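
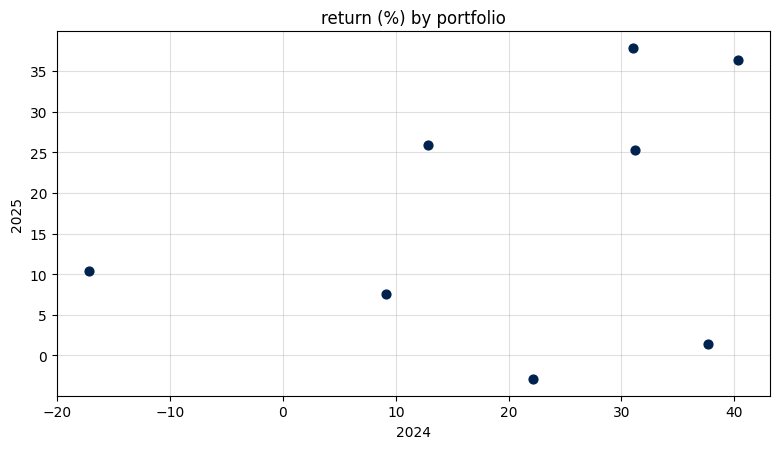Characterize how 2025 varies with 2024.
positive, weak

Points are positively correlated; weak (|r| ≈ 0.3).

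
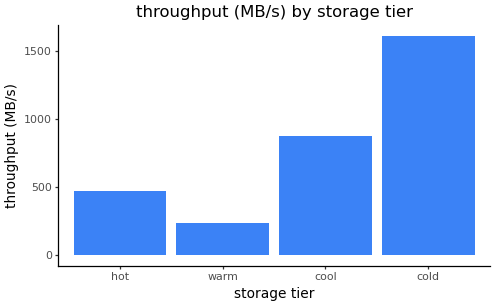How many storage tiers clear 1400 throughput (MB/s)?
1

Above 1400: cold.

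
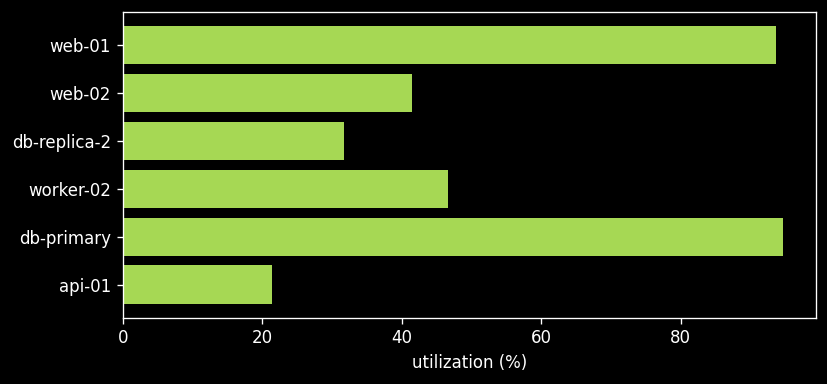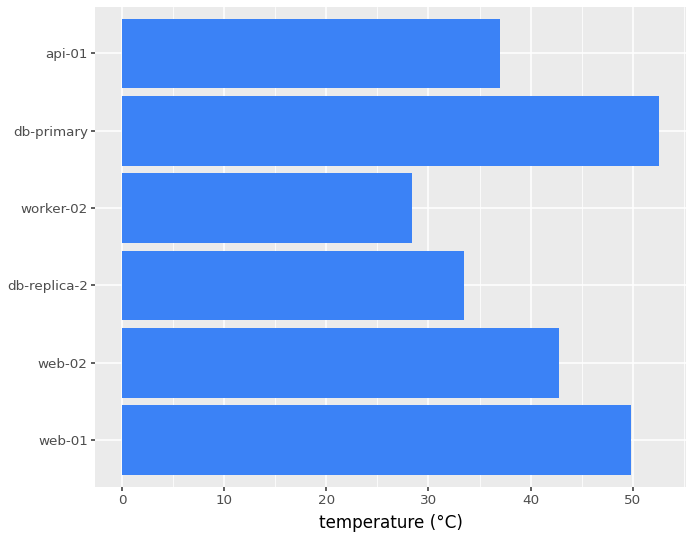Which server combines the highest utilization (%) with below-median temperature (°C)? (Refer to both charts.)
worker-02

Chart 2 median temperature (°C) ≈ 40; below-median servers: db-replica-2, worker-02, api-01. Among those, worker-02 has the highest utilization (%) (≈ 50).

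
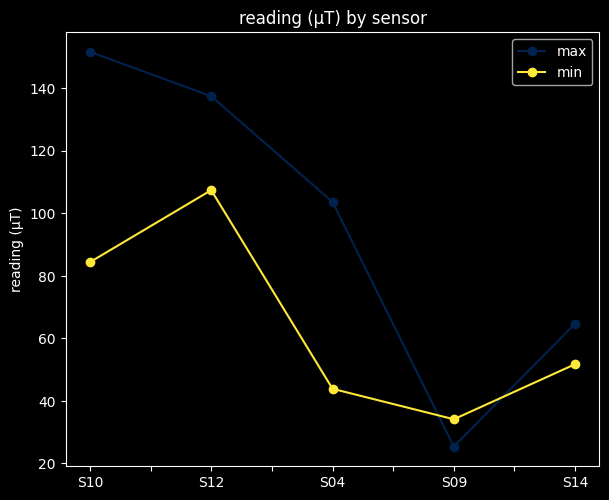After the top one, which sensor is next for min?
S10

Top 3 for min: S12 ≈ 100, S10 ≈ 80, S14 ≈ 60.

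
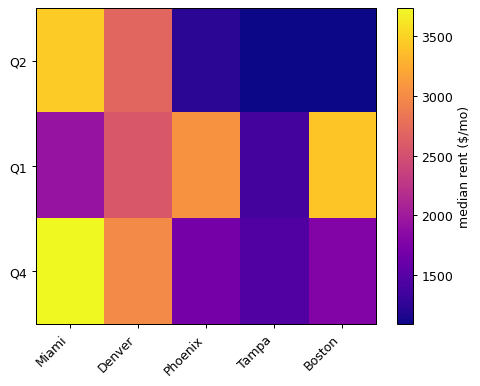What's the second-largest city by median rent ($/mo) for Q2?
Denver

Top 3 for Q2: Miami ≈ 3500, Denver ≈ 2500, Phoenix ≈ 1000.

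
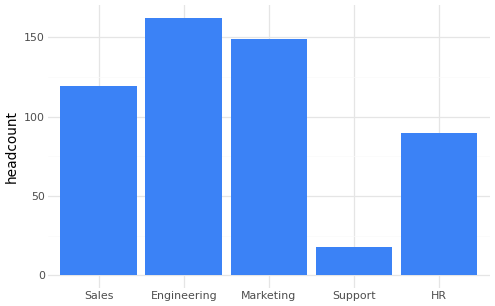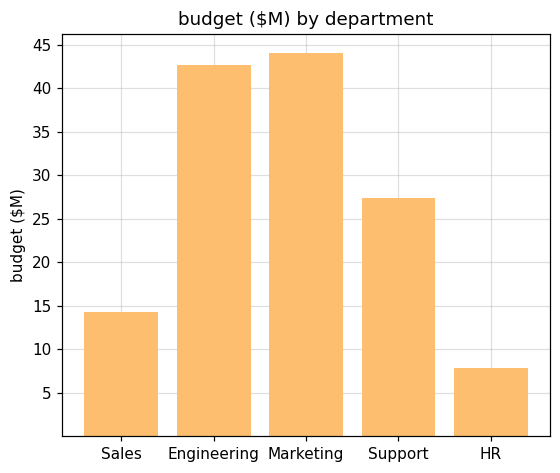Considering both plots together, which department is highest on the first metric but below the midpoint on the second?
Sales

Chart 2 median budget ($M) ≈ 25; below-median departments: Sales, HR. Among those, Sales has the highest headcount (≈ 120).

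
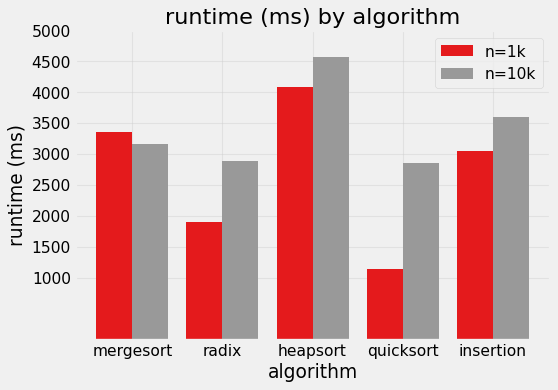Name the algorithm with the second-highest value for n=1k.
mergesort

Top 3 for n=1k: heapsort ≈ 4000, mergesort ≈ 3500, insertion ≈ 3000.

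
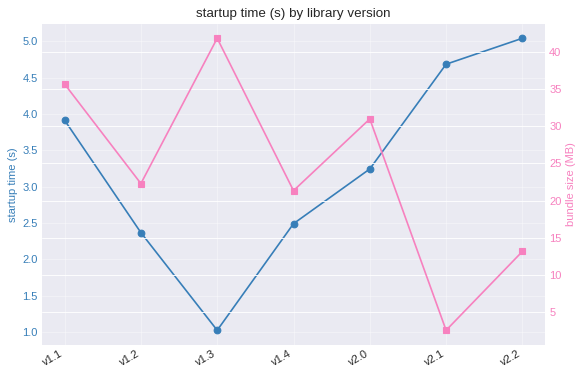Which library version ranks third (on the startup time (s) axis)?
Top 4 (on the startup time (s) axis): v2.2 ≈ 5.0, v2.1 ≈ 4.5, v1.1 ≈ 4.0, v2.0 ≈ 3.0.

v1.1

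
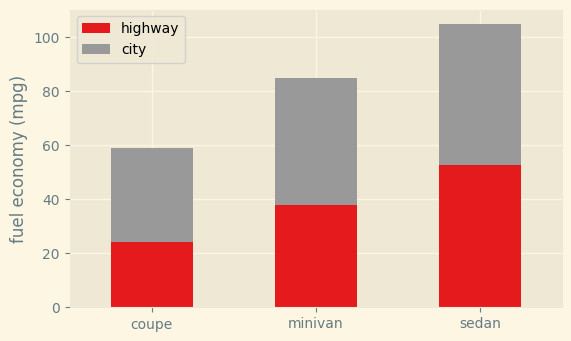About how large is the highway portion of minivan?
highway top ≈ 40, bottom ≈ 0; segment ≈ 40.

≈ 40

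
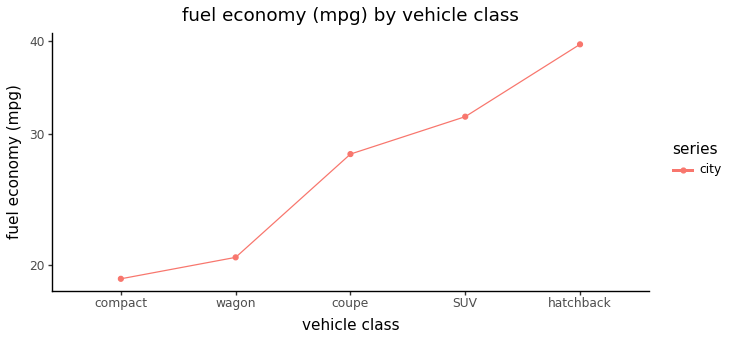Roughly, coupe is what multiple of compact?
≈ 1.4×

coupe ≈ 28, compact ≈ 20; 28/20 ≈ 1.4.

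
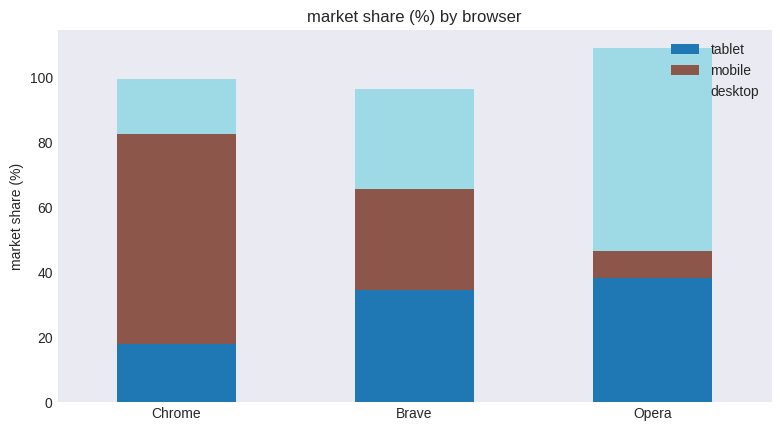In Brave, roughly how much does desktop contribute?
≈ 30

desktop top ≈ 100, bottom ≈ 70; segment ≈ 30.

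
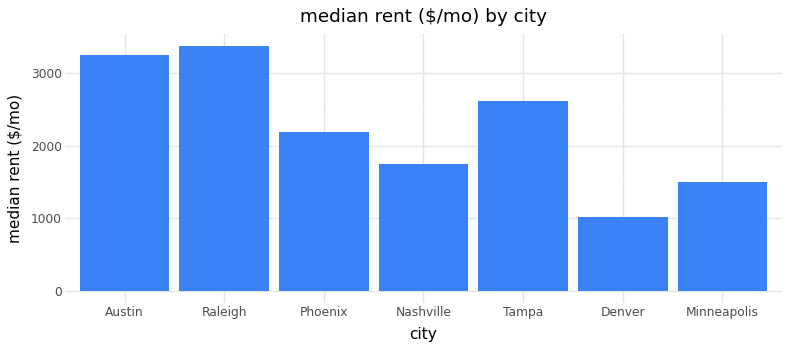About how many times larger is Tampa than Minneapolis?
Tampa ≈ 2500, Minneapolis ≈ 1500; 2500/1500 ≈ 1.67.

≈ 1.67×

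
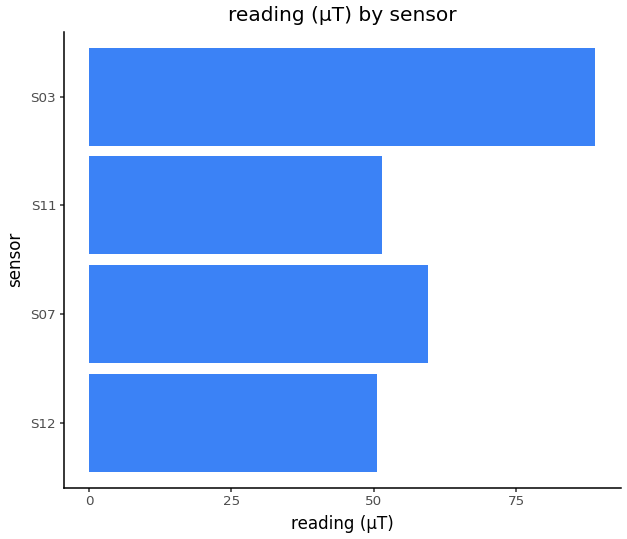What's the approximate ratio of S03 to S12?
≈ 1.8×

S03 ≈ 90, S12 ≈ 50; 90/50 ≈ 1.8.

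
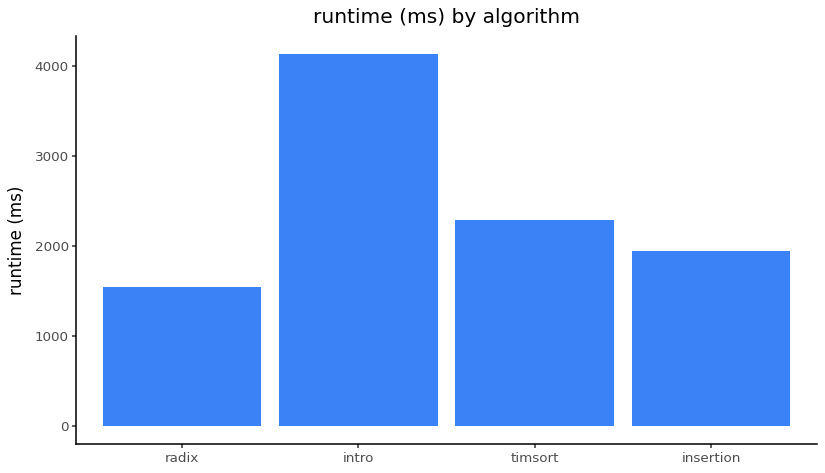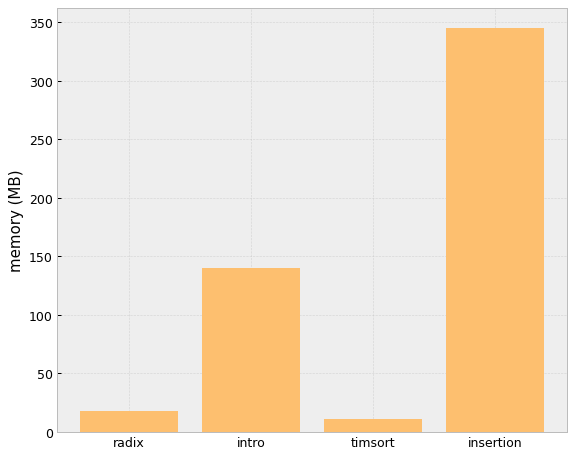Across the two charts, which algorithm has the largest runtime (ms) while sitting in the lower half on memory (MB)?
Chart 2 median memory (MB) ≈ 100; below-median algorithms: radix, timsort. Among those, timsort has the highest runtime (ms) (≈ 2500).

timsort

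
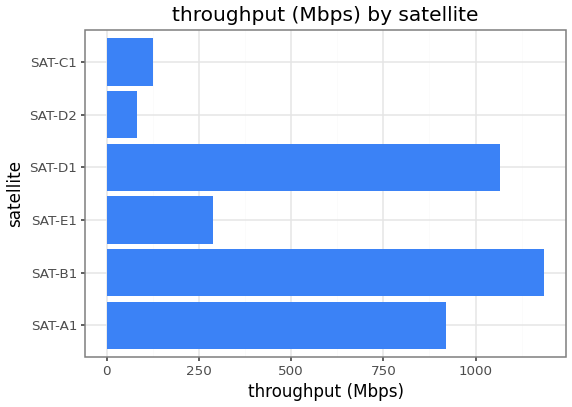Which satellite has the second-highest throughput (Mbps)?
Top 3: SAT-B1 ≈ 1200, SAT-D1 ≈ 1100, SAT-A1 ≈ 900.

SAT-D1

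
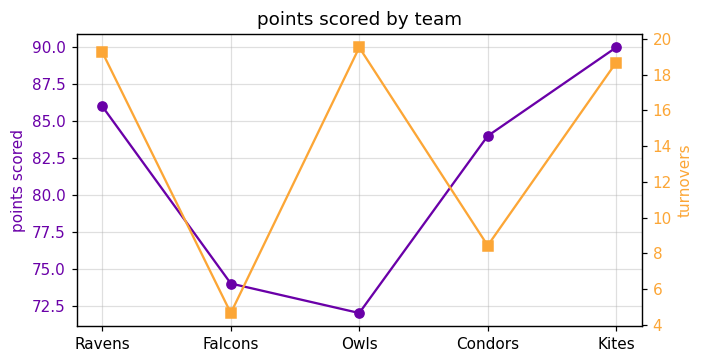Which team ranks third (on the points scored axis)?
Condors

Top 4 (on the points scored axis): Kites ≈ 90, Ravens ≈ 86, Condors ≈ 84, Falcons ≈ 74.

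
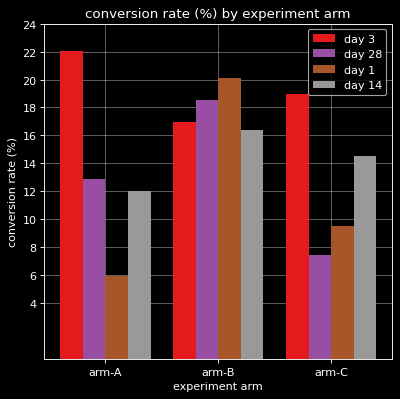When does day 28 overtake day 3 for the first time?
arm-A: day 28 ≈ 12 vs day 3 ≈ 22 (not yet); arm-B: day 28 ≈ 18 vs day 3 ≈ 16 (first crossover).

arm-B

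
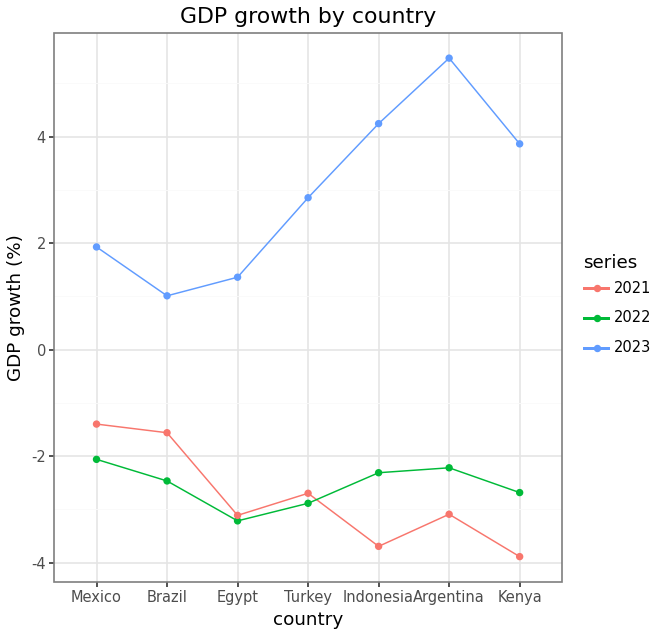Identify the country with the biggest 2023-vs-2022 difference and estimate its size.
Argentina, ≈ 7 %

Argentina: 2023 ≈ 5, 2022 ≈ -2 → gap ≈ 7. Next-largest (Indonesia) is only ≈ 6.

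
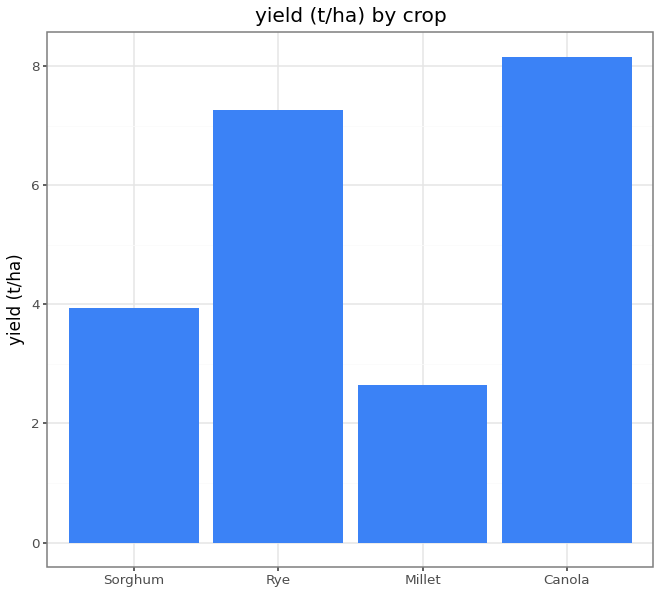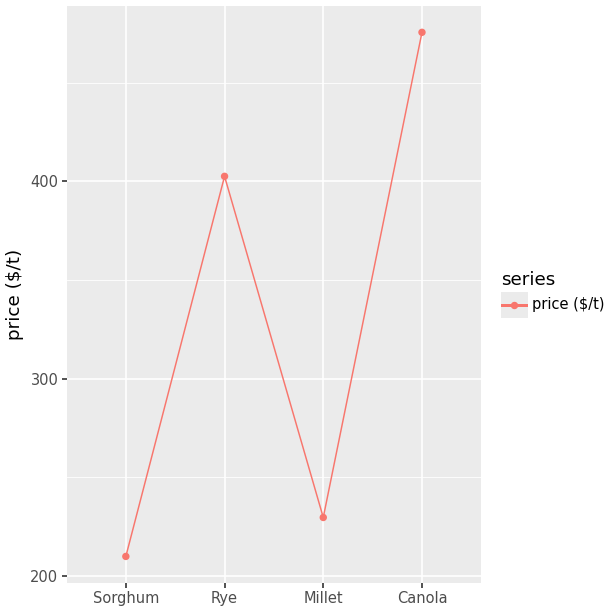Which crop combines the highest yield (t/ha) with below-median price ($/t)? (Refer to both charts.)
Sorghum

Chart 2 median price ($/t) ≈ 300; below-median crops: Sorghum, Millet. Among those, Sorghum has the highest yield (t/ha) (≈ 4).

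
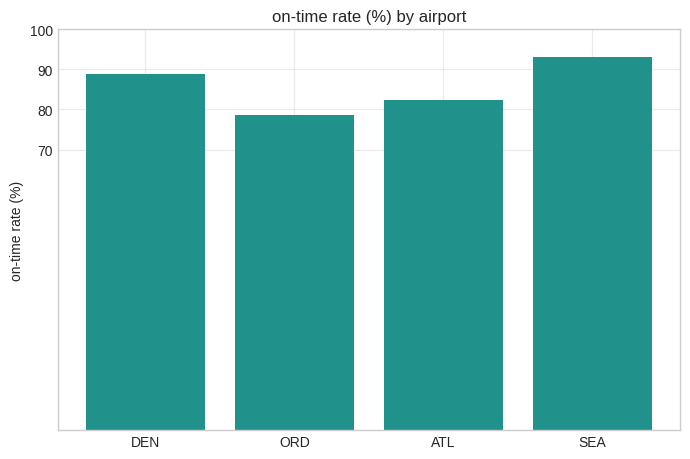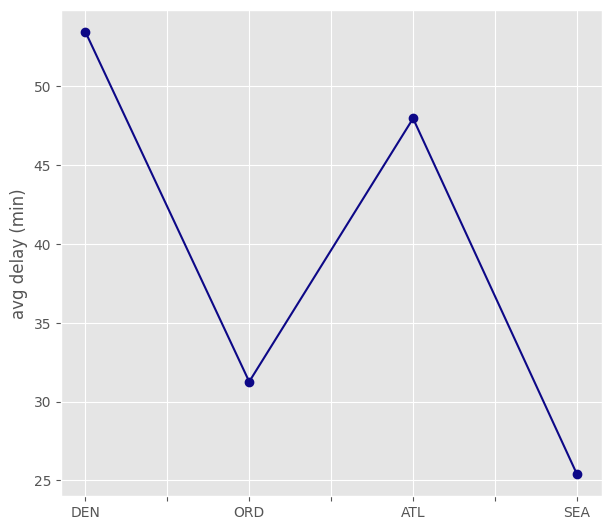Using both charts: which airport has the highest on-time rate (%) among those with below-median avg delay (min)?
SEA

Chart 2 median avg delay (min) ≈ 40; below-median airports: ORD, SEA. Among those, SEA has the highest on-time rate (%) (≈ 90).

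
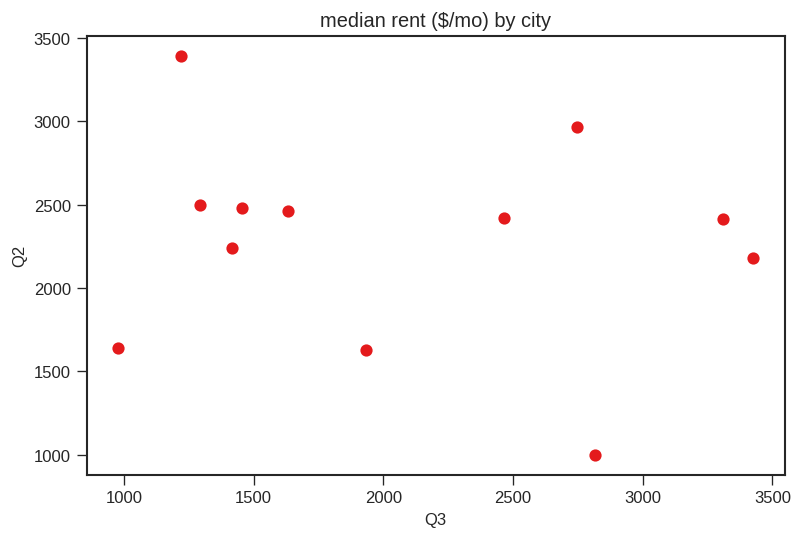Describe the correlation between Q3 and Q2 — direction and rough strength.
Points are roughly uncorrelated; weak (|r| ≈ 0.2).

no clear correlation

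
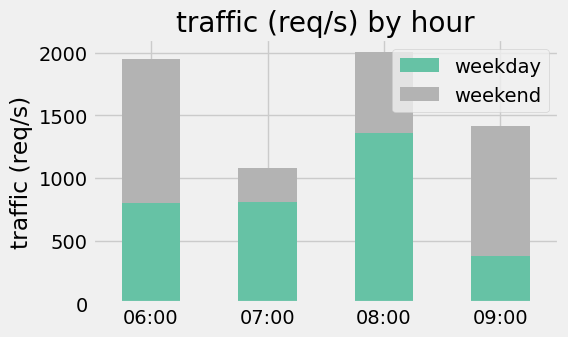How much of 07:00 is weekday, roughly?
weekday top ≈ 800, bottom ≈ 0; segment ≈ 800.

≈ 800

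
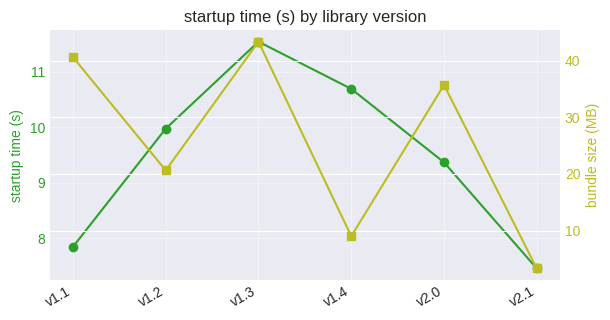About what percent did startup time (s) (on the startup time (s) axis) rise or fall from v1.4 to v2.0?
v1.4 ≈ 10.5, v2.0 ≈ 9.5; (9.5 − 10.5) / 10.5 ≈ -9.5%.

≈ -9.5%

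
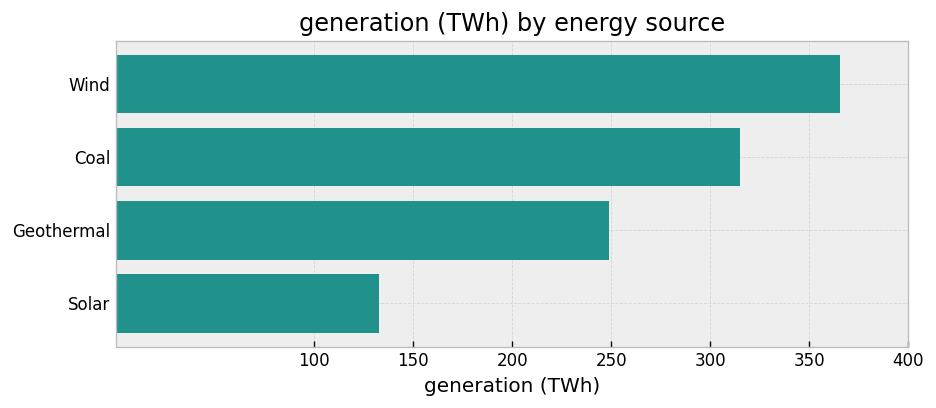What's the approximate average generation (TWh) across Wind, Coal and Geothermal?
≈ 300

(350 + 300 + 250) / 3 ≈ 300.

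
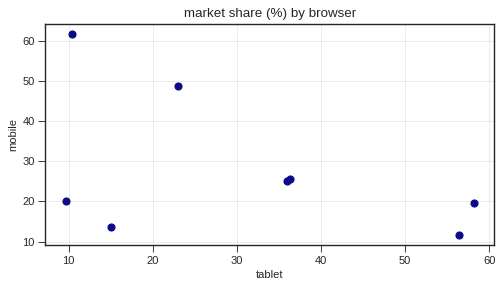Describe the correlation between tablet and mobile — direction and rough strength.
Points are negatively correlated; moderate (|r| ≈ 0.5).

negative, moderate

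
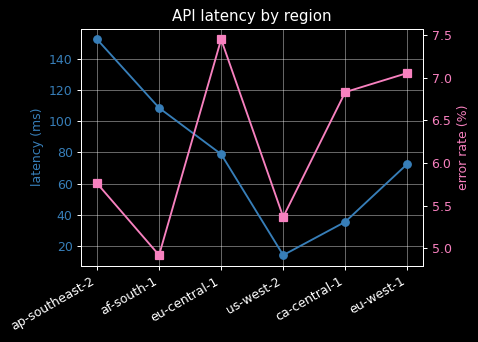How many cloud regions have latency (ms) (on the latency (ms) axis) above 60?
Above 60: ap-southeast-2, af-south-1, eu-central-1, eu-west-1.

4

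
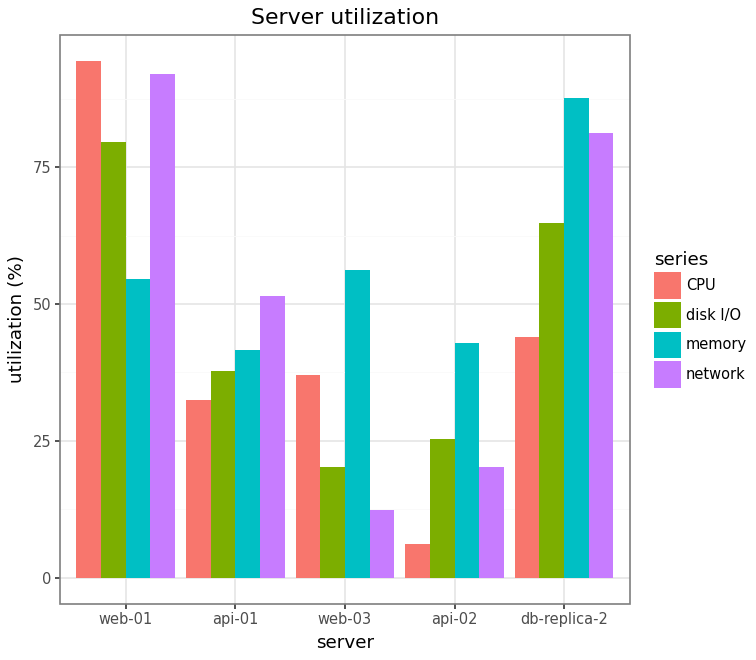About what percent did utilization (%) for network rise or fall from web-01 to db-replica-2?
≈ -11.1%

web-01 ≈ 90, db-replica-2 ≈ 80; (80 − 90) / 90 ≈ -11.1%.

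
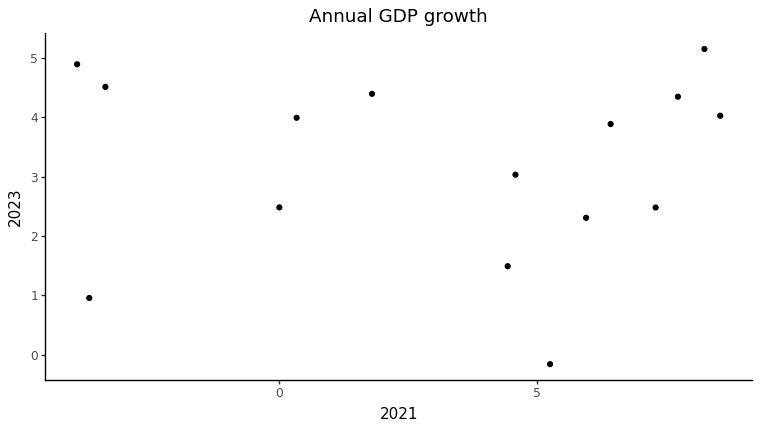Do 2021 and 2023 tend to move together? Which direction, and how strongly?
no clear correlation

Points are roughly uncorrelated; weak (|r| ≈ 0.0).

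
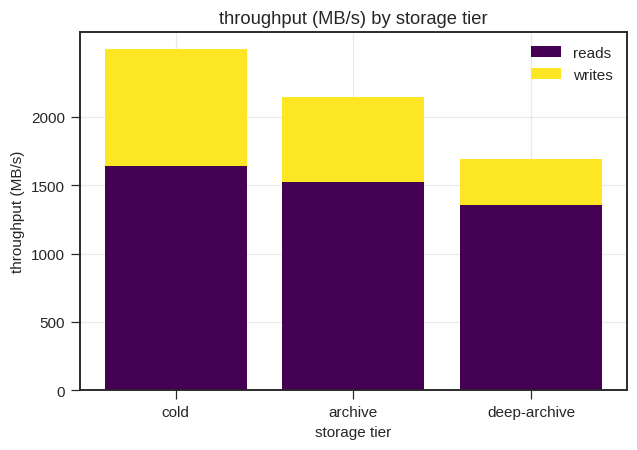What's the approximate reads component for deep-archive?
reads top ≈ 1500, bottom ≈ 0; segment ≈ 1500.

≈ 1500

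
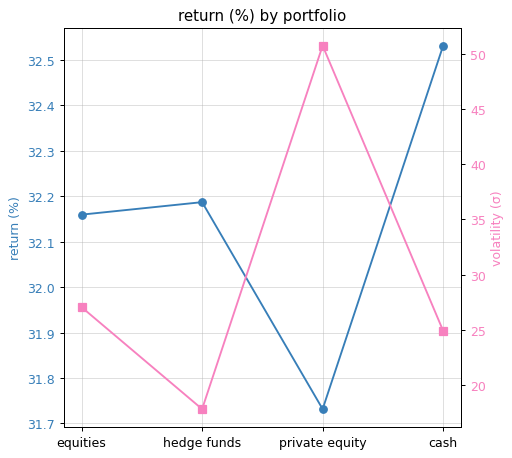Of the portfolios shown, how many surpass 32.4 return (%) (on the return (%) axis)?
1

Above 32.4: cash.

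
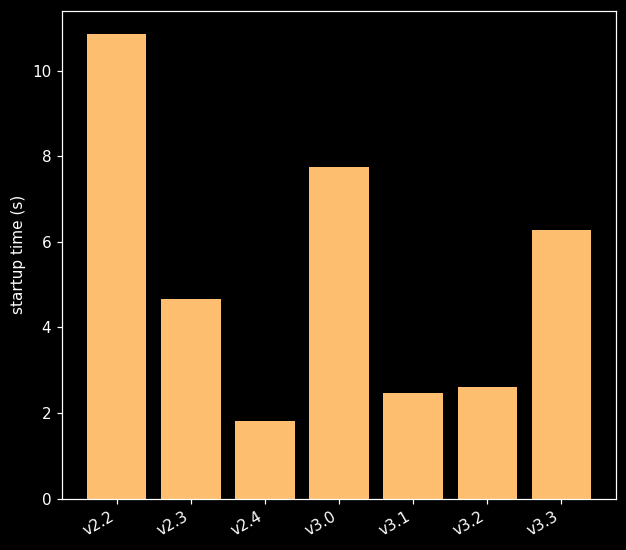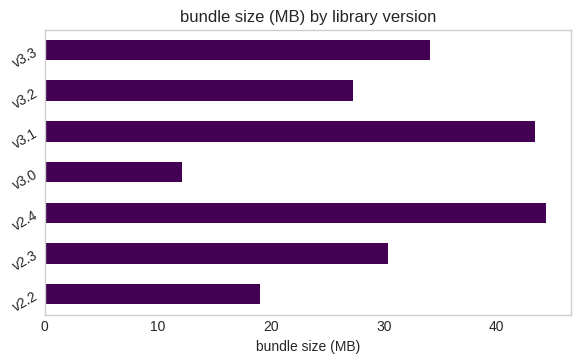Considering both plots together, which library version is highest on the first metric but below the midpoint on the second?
v2.2

Chart 2 median bundle size (MB) ≈ 30; below-median library versions: v2.2, v3.0, v3.2. Among those, v2.2 has the highest startup time (s) (≈ 11).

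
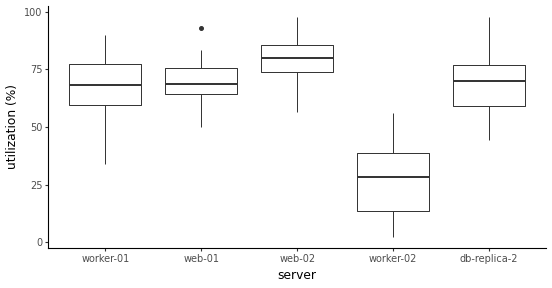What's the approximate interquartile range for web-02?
≈ 10

Q3 ≈ 85, Q1 ≈ 75; IQR ≈ 10.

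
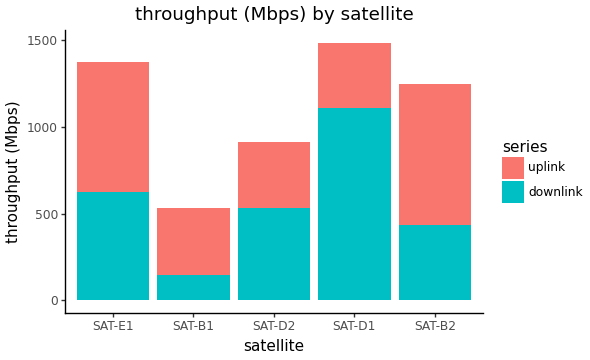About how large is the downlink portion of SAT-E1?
downlink top ≈ 600, bottom ≈ 0; segment ≈ 600.

≈ 600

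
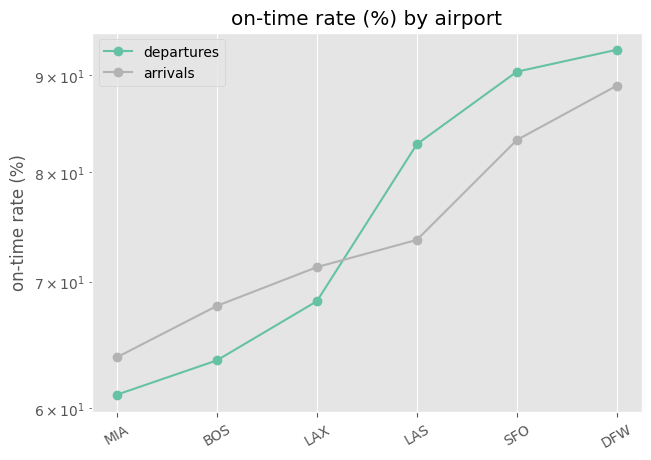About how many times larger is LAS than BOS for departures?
LAS ≈ 85, BOS ≈ 65; 85/65 ≈ 1.31.

≈ 1.31×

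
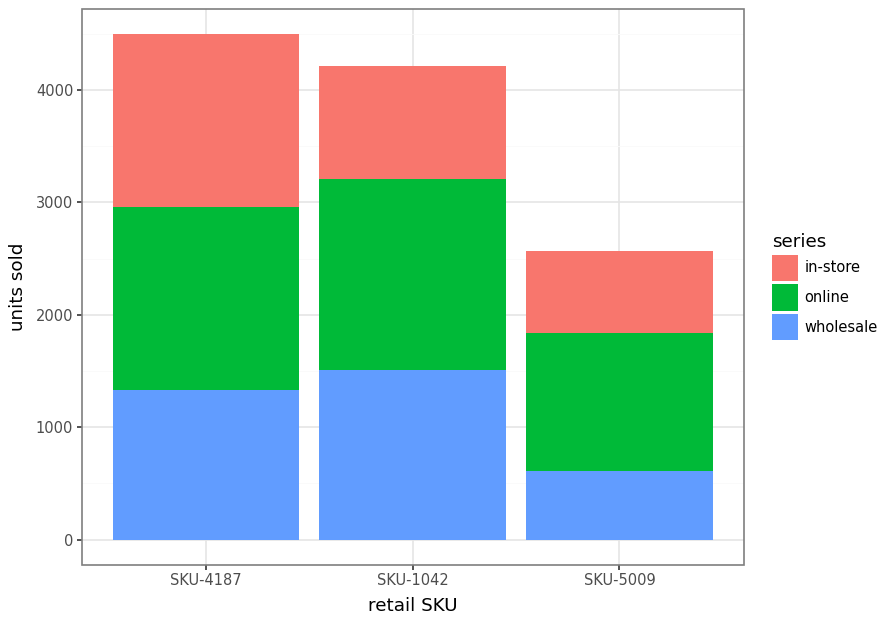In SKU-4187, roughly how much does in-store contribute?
≈ 1500

in-store top ≈ 4500, bottom ≈ 3000; segment ≈ 1500.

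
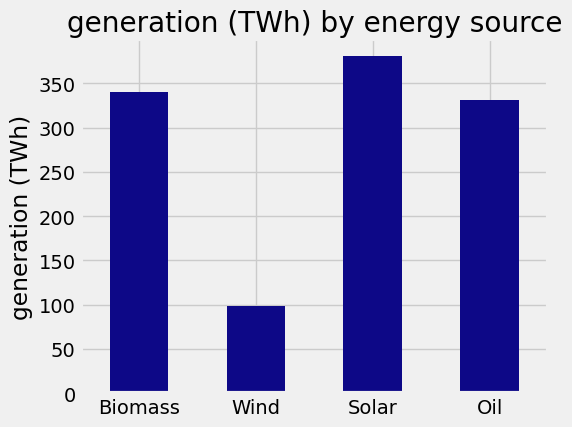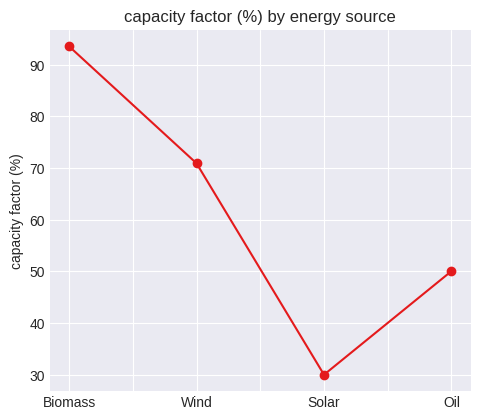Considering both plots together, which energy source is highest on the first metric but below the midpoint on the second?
Chart 2 median capacity factor (%) ≈ 60; below-median energy sources: Solar, Oil. Among those, Solar has the highest generation (TWh) (≈ 400).

Solar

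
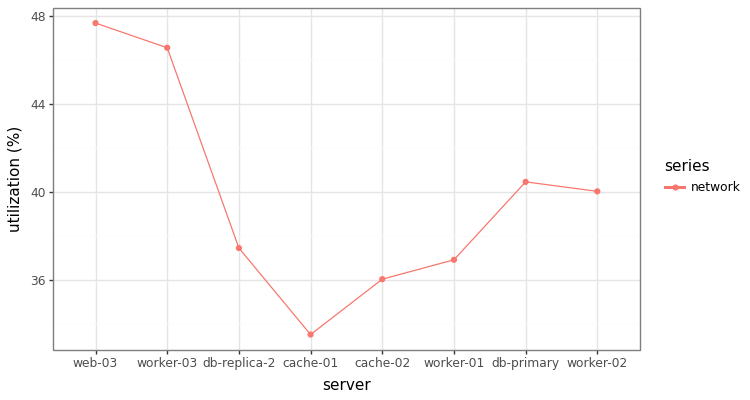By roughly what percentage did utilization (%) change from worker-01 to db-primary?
worker-01 ≈ 36, db-primary ≈ 40; (40 − 36) / 36 ≈ +11.1%.

≈ +11.1%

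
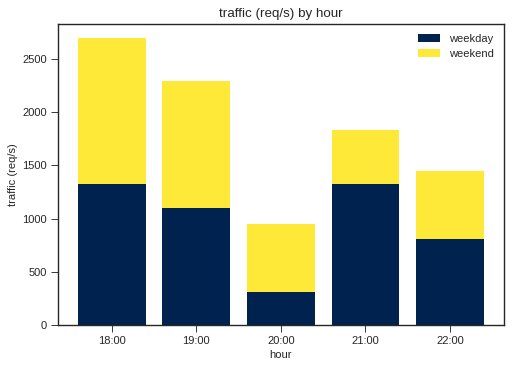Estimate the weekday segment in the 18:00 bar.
weekday top ≈ 1500, bottom ≈ 0; segment ≈ 1500.

≈ 1500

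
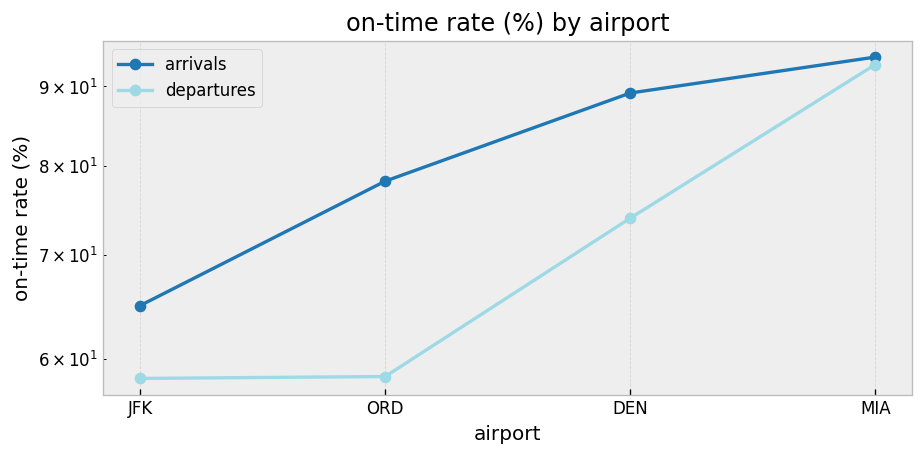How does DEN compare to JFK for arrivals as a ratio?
≈ 1.38×

DEN ≈ 90, JFK ≈ 65; 90/65 ≈ 1.38.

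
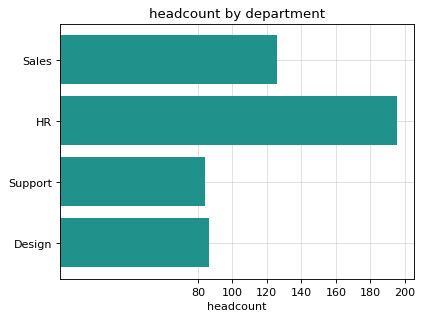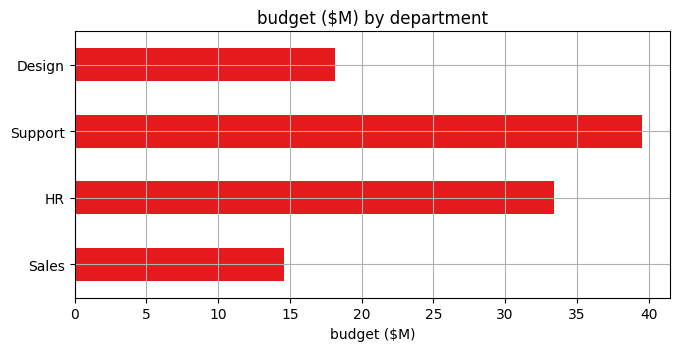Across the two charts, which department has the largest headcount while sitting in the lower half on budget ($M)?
Sales

Chart 2 median budget ($M) ≈ 25; below-median departments: Sales, Design. Among those, Sales has the highest headcount (≈ 120).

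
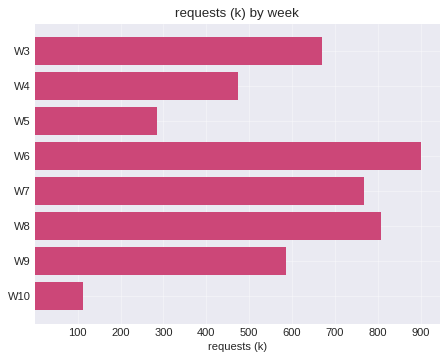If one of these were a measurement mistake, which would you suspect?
W10

W10 ≈ 100; the rest sit between ≈ 300 and ≈ 900.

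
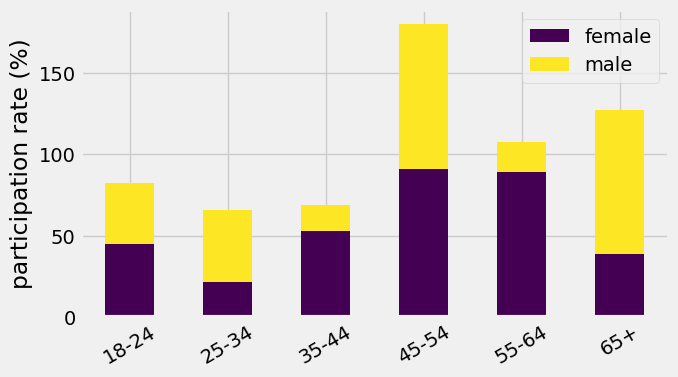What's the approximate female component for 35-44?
female top ≈ 60, bottom ≈ 0; segment ≈ 60.

≈ 60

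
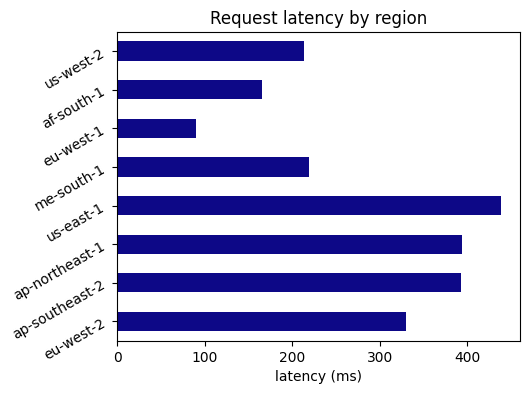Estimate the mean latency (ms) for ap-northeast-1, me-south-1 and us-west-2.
(400 + 200 + 200) / 3 ≈ 267.

≈ 267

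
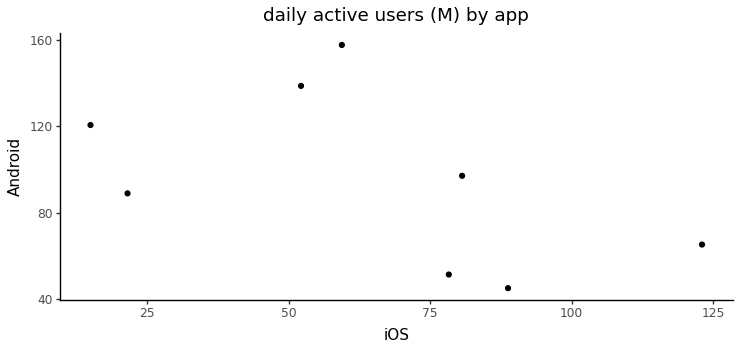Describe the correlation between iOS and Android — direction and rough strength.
Points are negatively correlated; moderate (|r| ≈ 0.5).

negative, moderate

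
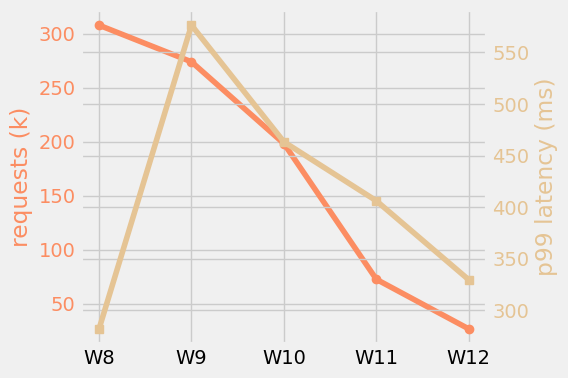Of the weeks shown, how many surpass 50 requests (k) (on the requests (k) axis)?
4

Above 50: W8, W9, W10, W11.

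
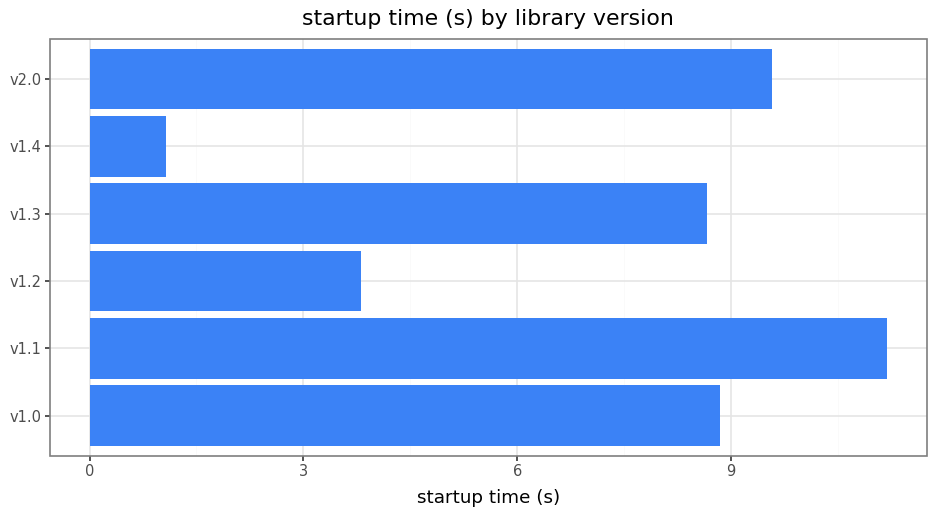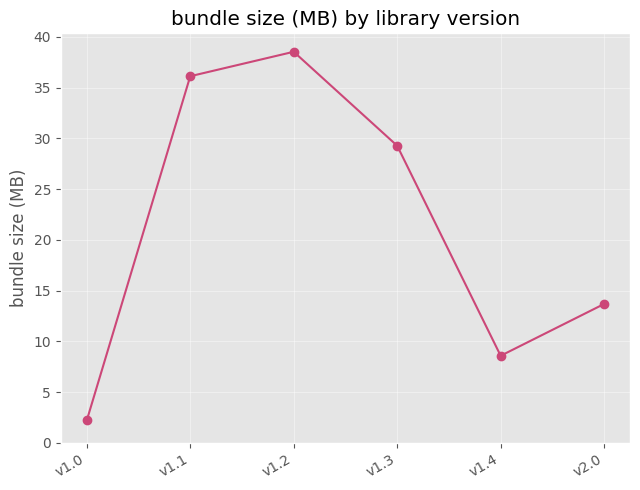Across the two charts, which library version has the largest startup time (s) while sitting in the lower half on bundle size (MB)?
v2.0

Chart 2 median bundle size (MB) ≈ 20; below-median library versions: v1.0, v1.4, v2.0. Among those, v2.0 has the highest startup time (s) (≈ 10).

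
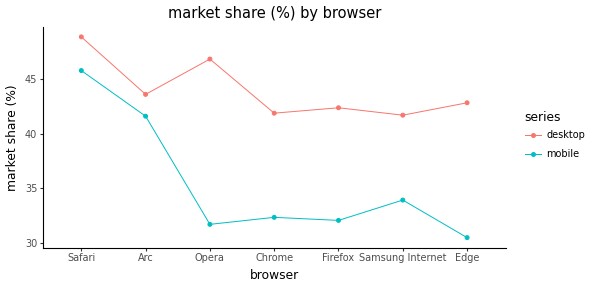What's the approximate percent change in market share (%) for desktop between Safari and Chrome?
Safari ≈ 48, Chrome ≈ 42; (42 − 48) / 48 ≈ -12.5%.

≈ -12.5%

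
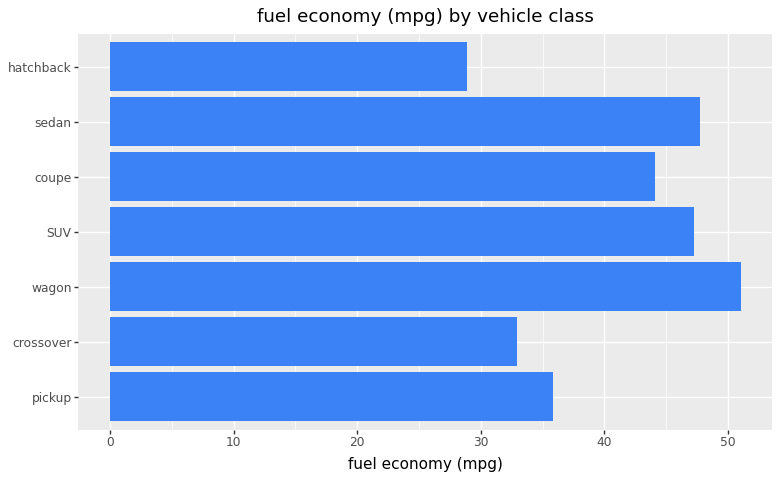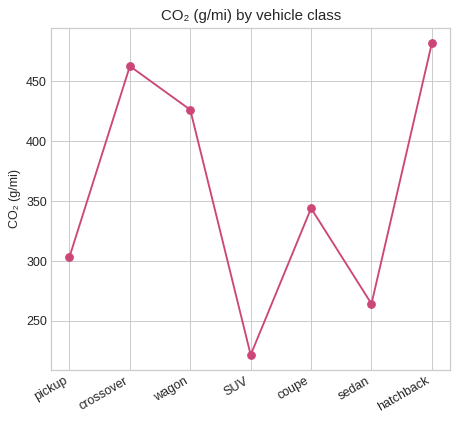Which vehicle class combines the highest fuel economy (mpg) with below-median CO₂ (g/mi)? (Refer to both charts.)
sedan

Chart 2 median CO₂ (g/mi) ≈ 350; below-median vehicle classes: pickup, SUV, sedan. Among those, sedan has the highest fuel economy (mpg) (≈ 50).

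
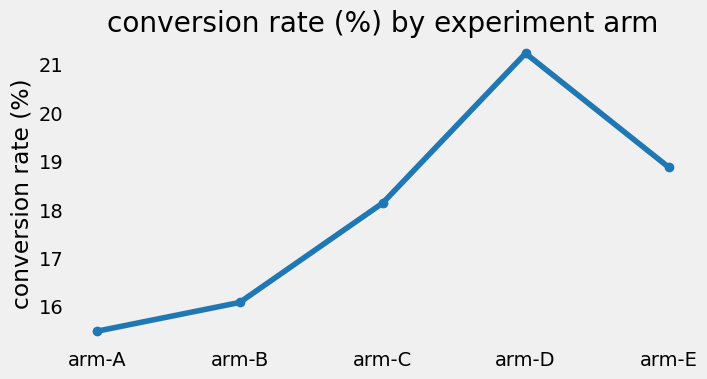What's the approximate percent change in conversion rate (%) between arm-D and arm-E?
≈ -9.5%

arm-D ≈ 21.0, arm-E ≈ 19.0; (19.0 − 21.0) / 21.0 ≈ -9.5%.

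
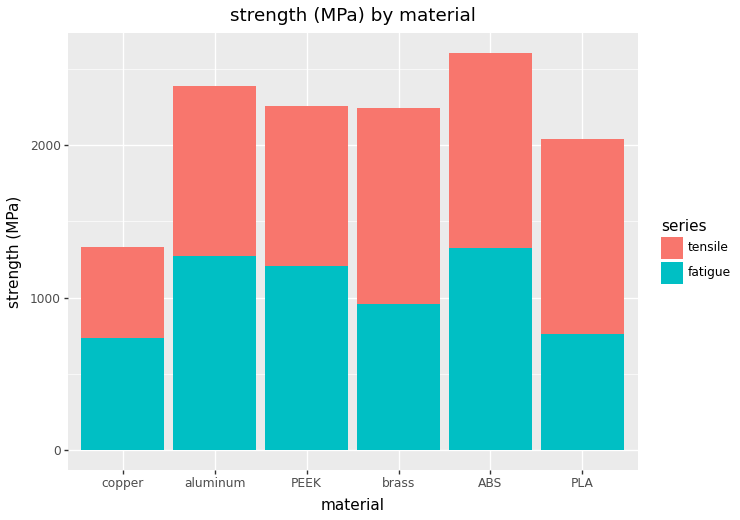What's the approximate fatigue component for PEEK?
fatigue top ≈ 1000, bottom ≈ 0; segment ≈ 1000.

≈ 1000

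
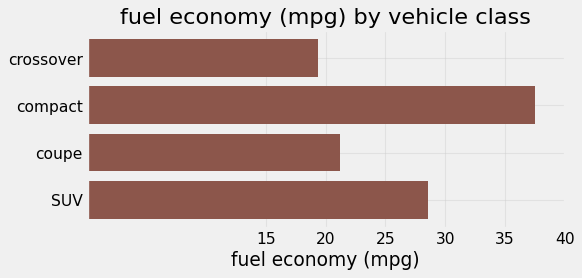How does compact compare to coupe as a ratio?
compact ≈ 35, coupe ≈ 20; 35/20 ≈ 1.75.

≈ 1.75×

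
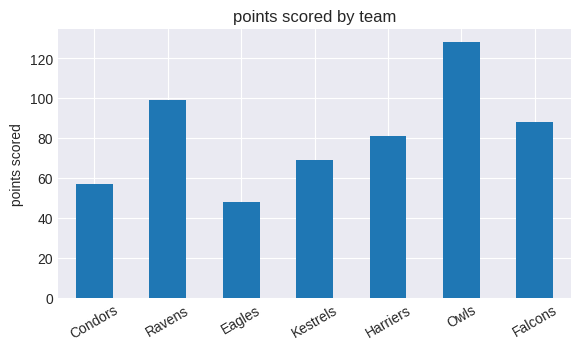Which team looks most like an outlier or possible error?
Owls

Owls ≈ 120; the rest sit between ≈ 40 and ≈ 100.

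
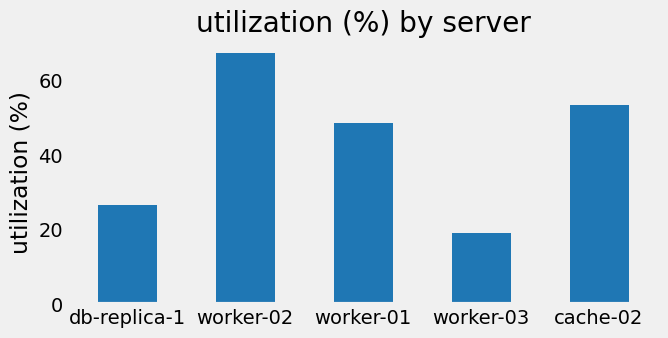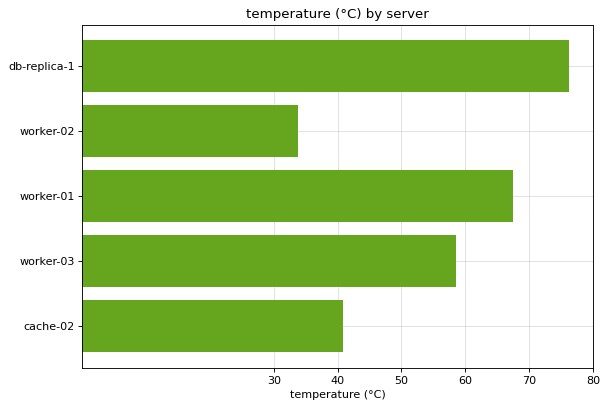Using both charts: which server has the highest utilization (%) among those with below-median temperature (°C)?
Chart 2 median temperature (°C) ≈ 60; below-median servers: worker-02, cache-02. Among those, worker-02 has the highest utilization (%) (≈ 70).

worker-02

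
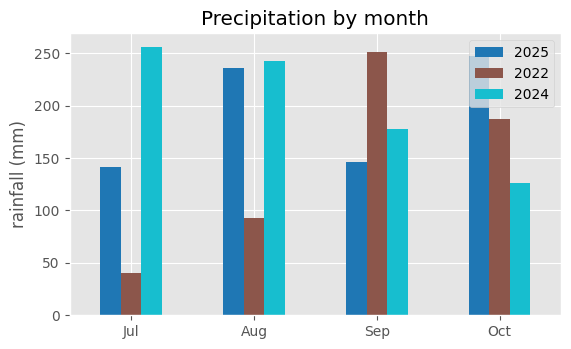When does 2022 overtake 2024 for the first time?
Sep

Aug: 2022 ≈ 100 vs 2024 ≈ 250 (not yet); Sep: 2022 ≈ 250 vs 2024 ≈ 175 (first crossover).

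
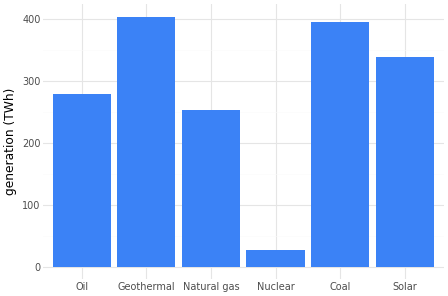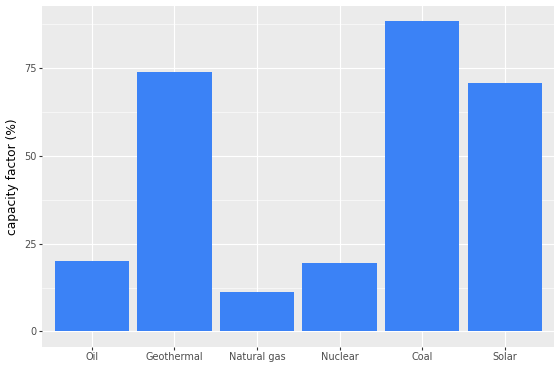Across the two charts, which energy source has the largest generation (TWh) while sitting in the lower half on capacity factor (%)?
Chart 2 median capacity factor (%) ≈ 50; below-median energy sources: Oil, Natural gas, Nuclear. Among those, Oil has the highest generation (TWh) (≈ 300).

Oil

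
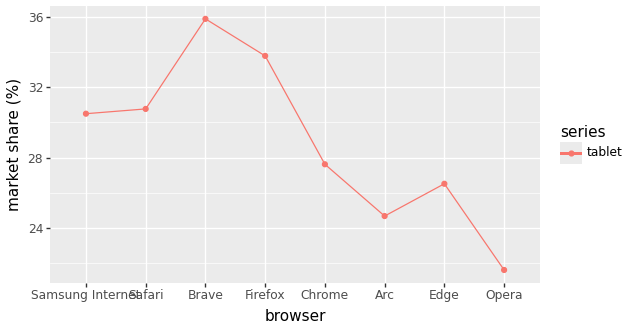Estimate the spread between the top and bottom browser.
Max Brave ≈ 36, min Opera ≈ 22; range ≈ 14.

≈ 14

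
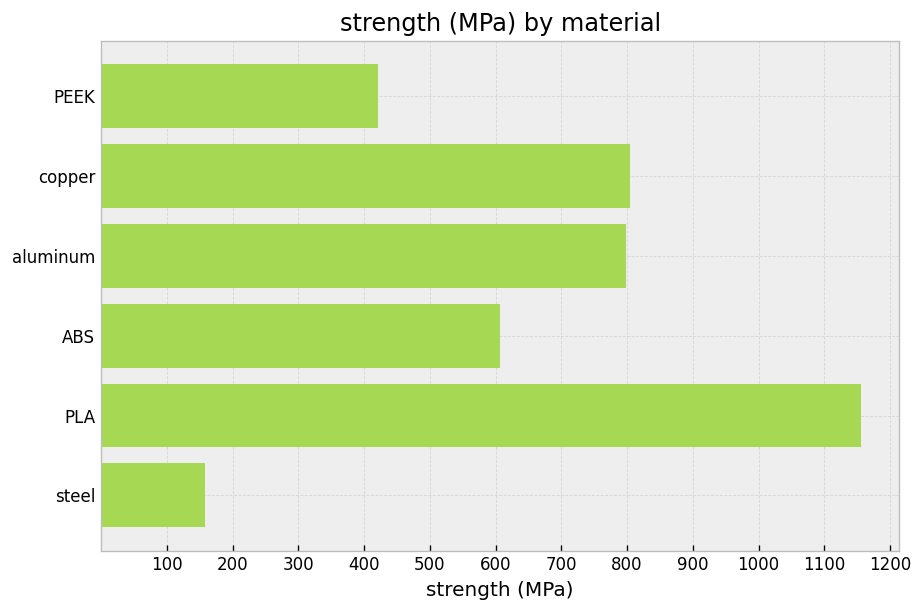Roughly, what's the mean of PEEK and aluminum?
≈ 600

(400 + 800) / 2 ≈ 600.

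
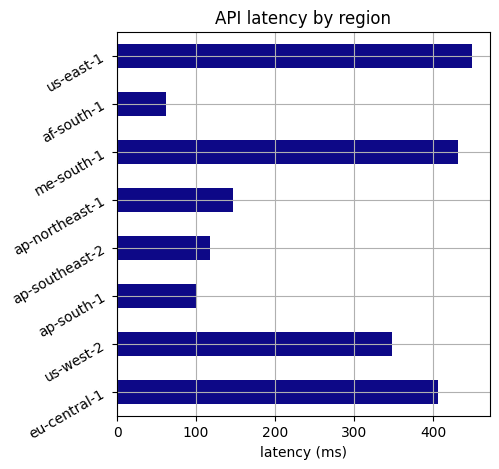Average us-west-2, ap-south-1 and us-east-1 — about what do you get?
(350 + 100 + 450) / 3 ≈ 300.

≈ 300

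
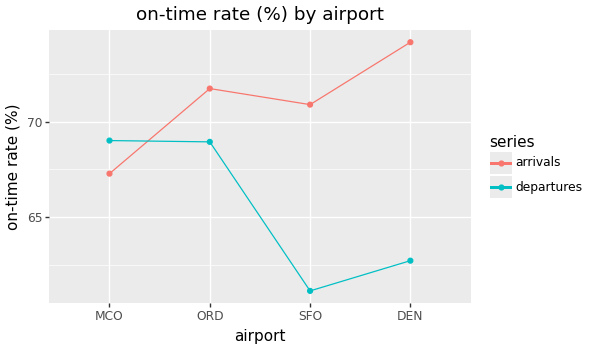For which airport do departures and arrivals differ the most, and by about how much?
DEN: departures ≈ 62, arrivals ≈ 74 → gap ≈ 12. Next-largest (SFO) is only ≈ 8.

DEN, ≈ 12 %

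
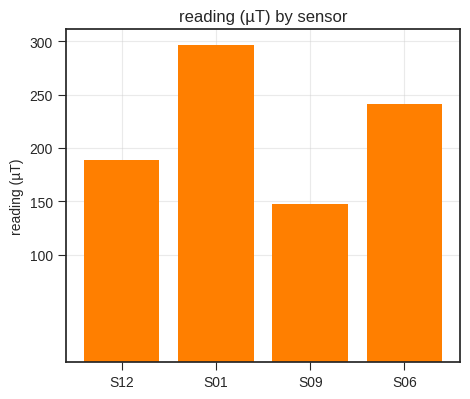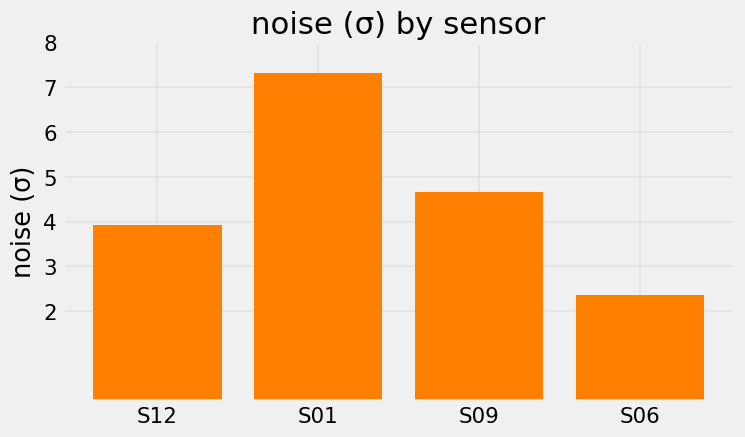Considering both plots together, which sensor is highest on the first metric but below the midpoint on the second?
S06

Chart 2 median noise (σ) ≈ 4; below-median sensors: S12, S06. Among those, S06 has the highest reading (µT) (≈ 250).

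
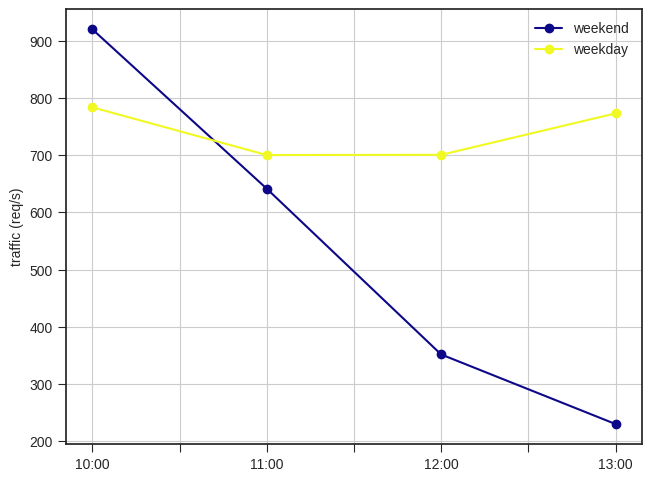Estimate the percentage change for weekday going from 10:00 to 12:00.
10:00 ≈ 800, 12:00 ≈ 700; (700 − 800) / 800 ≈ -12.5%.

≈ -12.5%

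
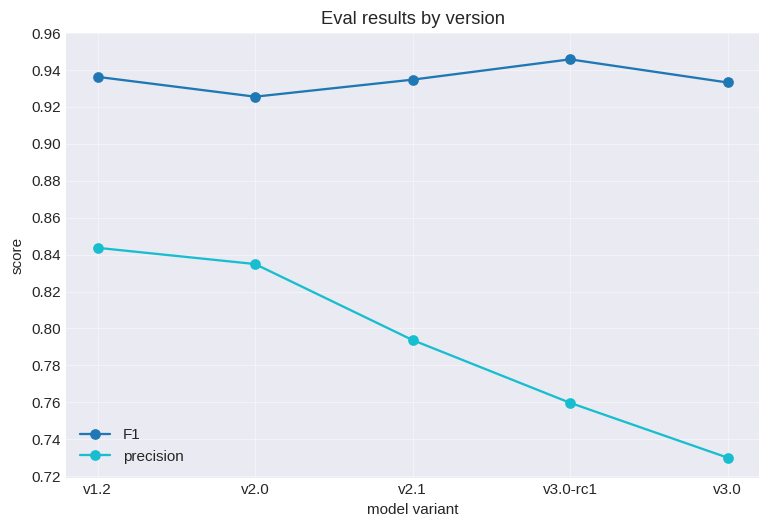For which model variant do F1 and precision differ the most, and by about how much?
v3.0, ≈ 0.20

v3.0: F1 ≈ 0.94, precision ≈ 0.74 → gap ≈ 0.20. Next-largest (v3.0-rc1) is only ≈ 0.18.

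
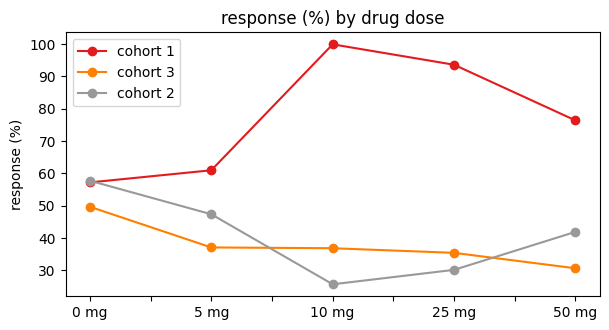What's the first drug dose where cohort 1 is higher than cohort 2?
0 mg: cohort 1 ≈ 60 vs cohort 2 ≈ 60 (not yet); 5 mg: cohort 1 ≈ 60 vs cohort 2 ≈ 50 (first crossover).

5 mg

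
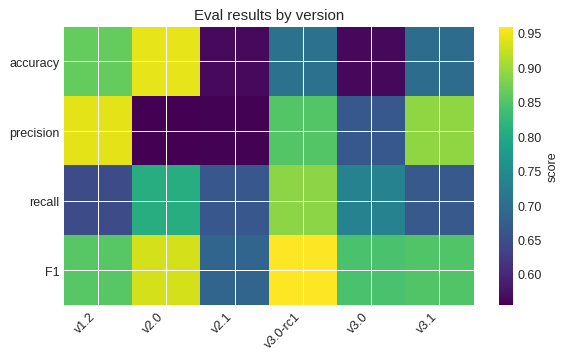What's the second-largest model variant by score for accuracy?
Top 3 for accuracy: v2.0 ≈ 0.95, v1.2 ≈ 0.85, v3.0-rc1 ≈ 0.70.

v1.2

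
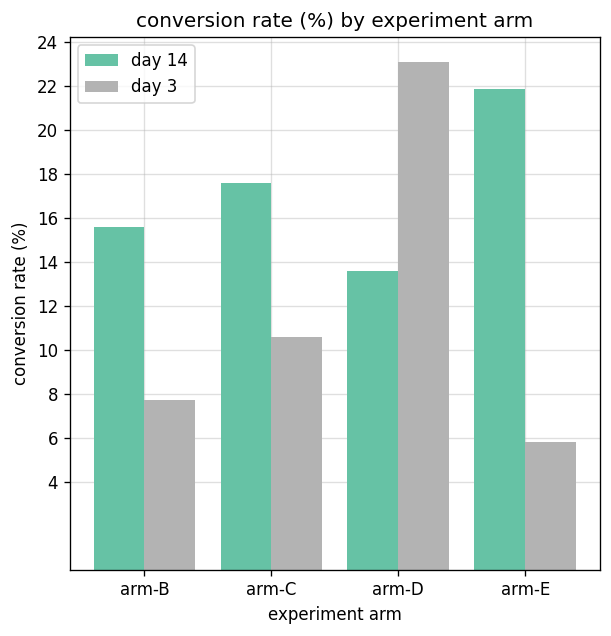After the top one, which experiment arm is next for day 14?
arm-C

Top 3 for day 14: arm-E ≈ 22, arm-C ≈ 18, arm-B ≈ 16.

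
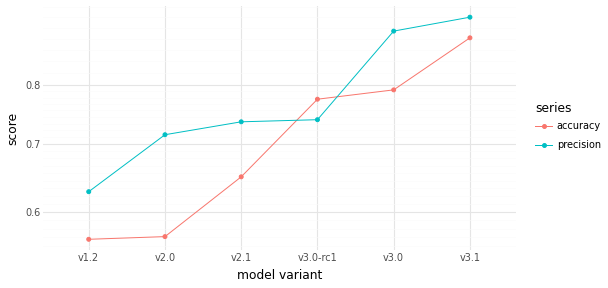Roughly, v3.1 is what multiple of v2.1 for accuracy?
≈ 1.38×

v3.1 ≈ 0.90, v2.1 ≈ 0.65; 0.90/0.65 ≈ 1.38.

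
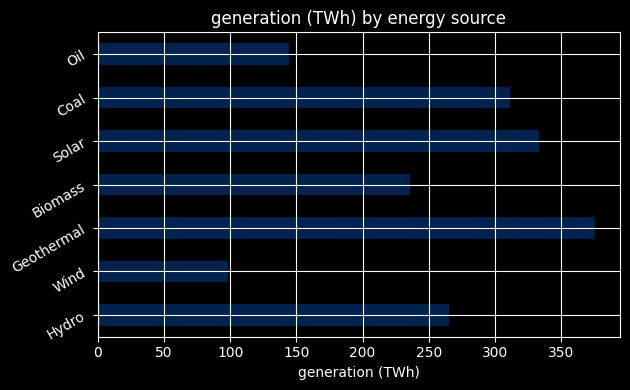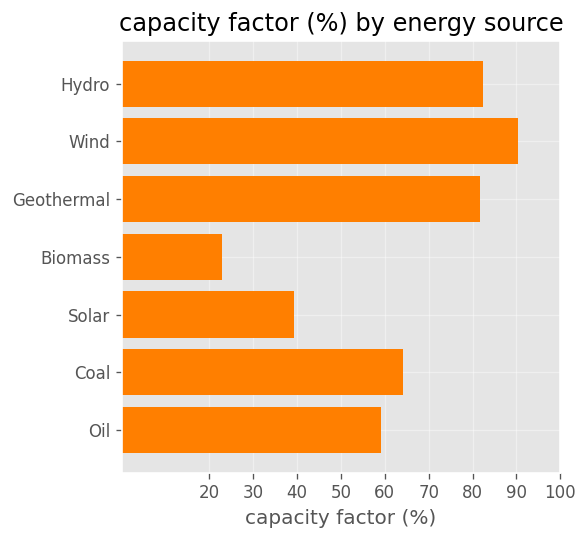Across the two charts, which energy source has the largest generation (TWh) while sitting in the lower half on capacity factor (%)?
Chart 2 median capacity factor (%) ≈ 60; below-median energy sources: Biomass, Solar, Oil. Among those, Solar has the highest generation (TWh) (≈ 350).

Solar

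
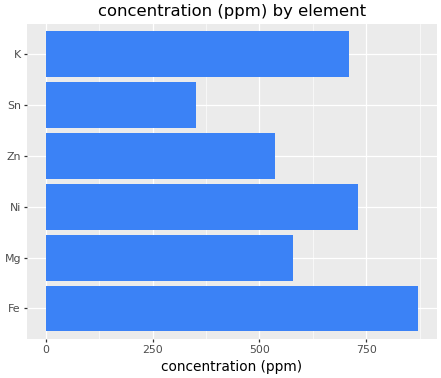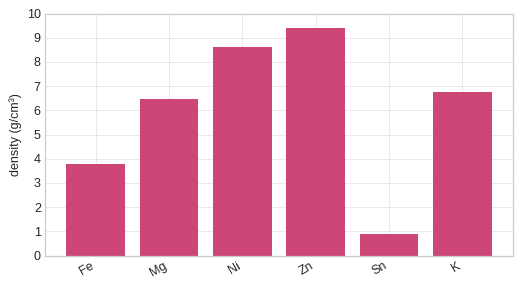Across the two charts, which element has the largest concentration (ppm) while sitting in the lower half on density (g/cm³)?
Fe

Chart 2 median density (g/cm³) ≈ 7; below-median elements: Fe, Mg, Sn. Among those, Fe has the highest concentration (ppm) (≈ 900).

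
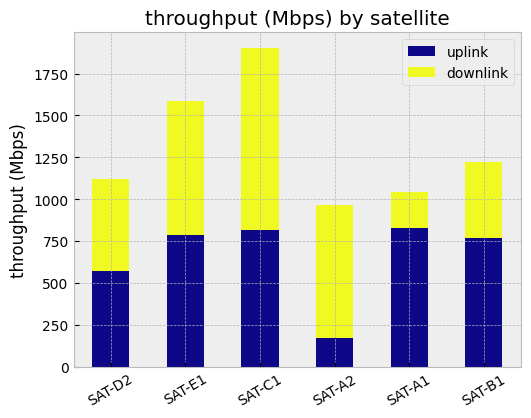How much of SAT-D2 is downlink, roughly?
≈ 600

downlink top ≈ 1200, bottom ≈ 600; segment ≈ 600.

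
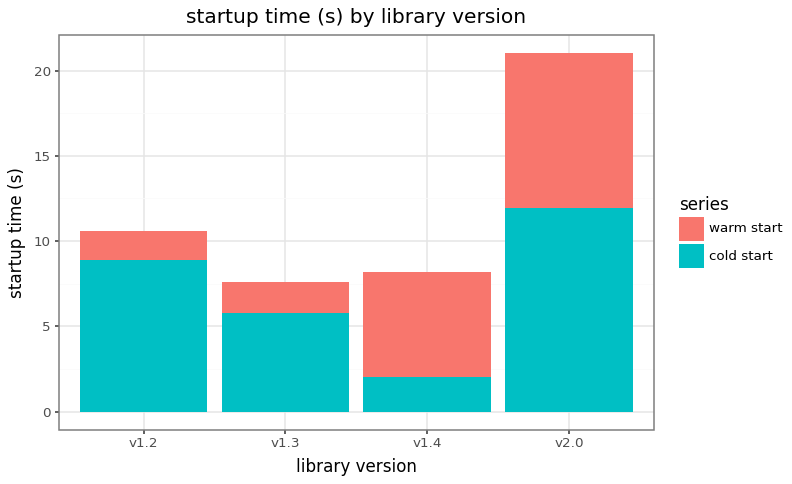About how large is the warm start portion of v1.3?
≈ 2

warm start top ≈ 8, bottom ≈ 6; segment ≈ 2.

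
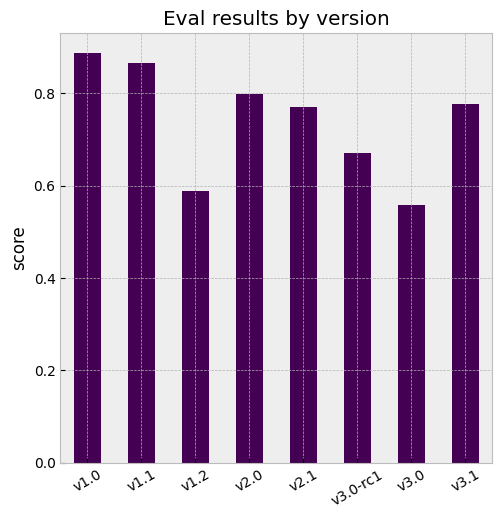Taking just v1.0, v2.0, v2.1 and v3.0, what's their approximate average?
≈ 0.78

(0.9 + 0.8 + 0.8 + 0.6) / 4 ≈ 0.78.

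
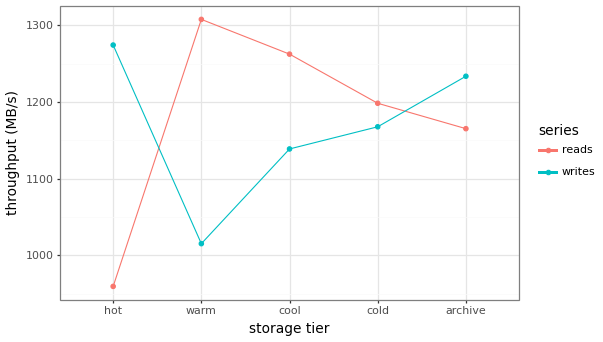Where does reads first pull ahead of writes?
warm

hot: reads ≈ 950 vs writes ≈ 1250 (not yet); warm: reads ≈ 1300 vs writes ≈ 1000 (first crossover).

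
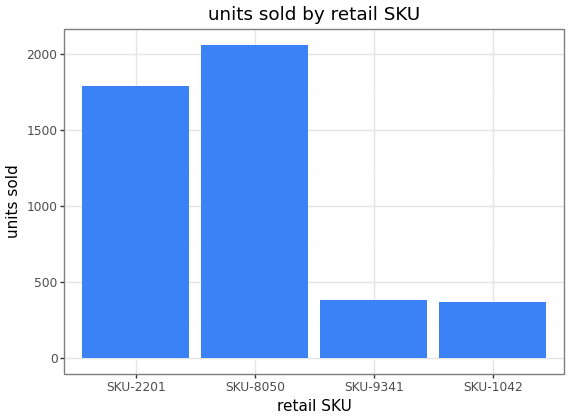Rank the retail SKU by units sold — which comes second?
SKU-2201

Top 3: SKU-8050 ≈ 2000, SKU-2201 ≈ 1800, SKU-9341 ≈ 400.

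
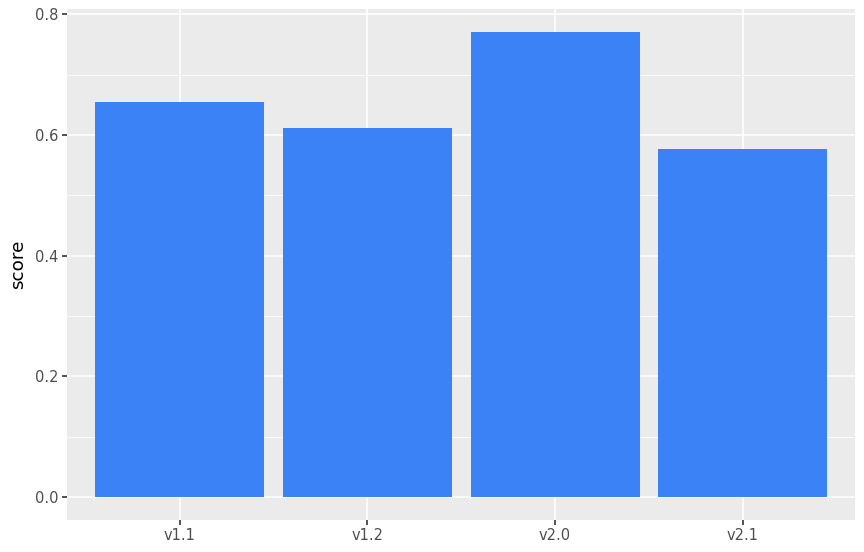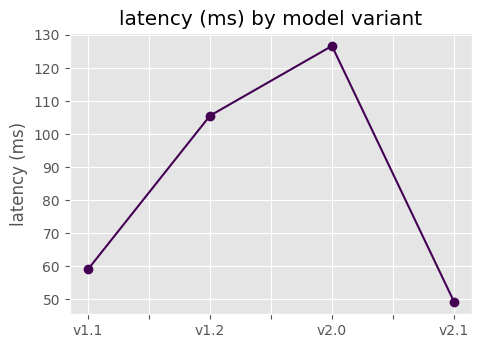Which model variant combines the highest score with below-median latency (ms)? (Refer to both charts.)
Chart 2 median latency (ms) ≈ 80; below-median model variants: v1.1, v2.1. Among those, v1.1 has the highest score (≈ 0.7).

v1.1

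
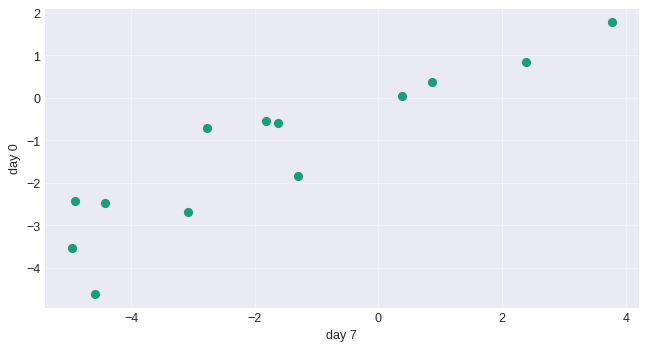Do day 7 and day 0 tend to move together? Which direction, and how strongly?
positive, strong

Points are positively correlated; strong (|r| ≈ 0.9).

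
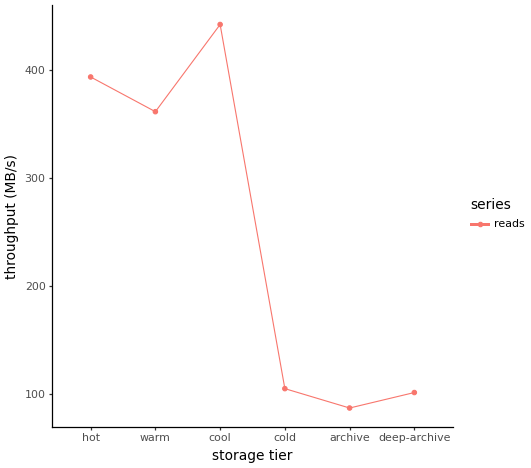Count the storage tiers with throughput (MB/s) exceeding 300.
Above 300: hot, warm, cool.

3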